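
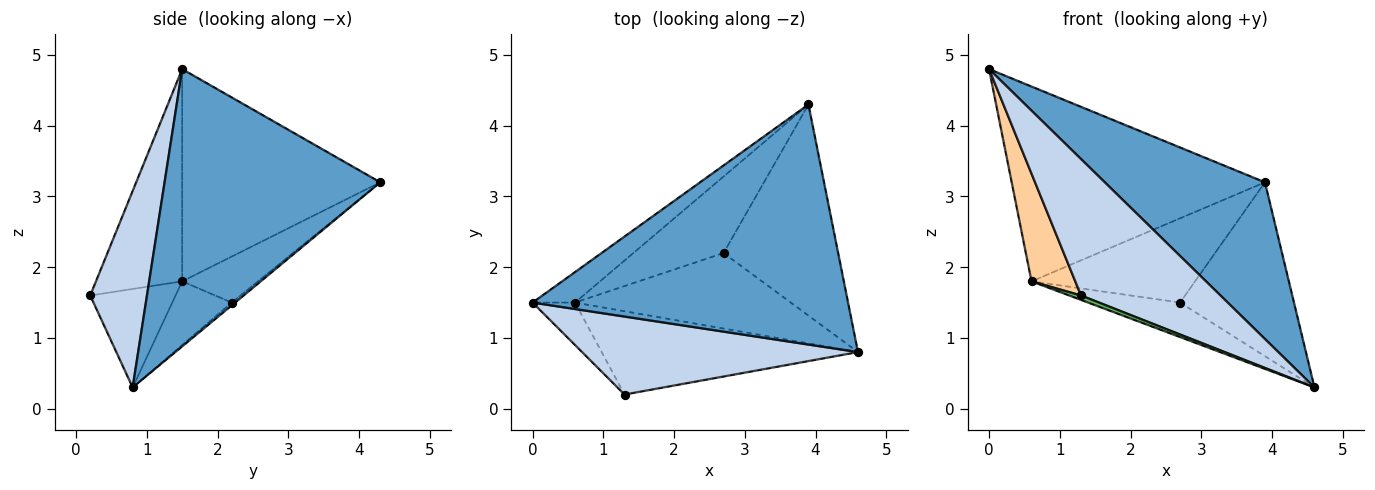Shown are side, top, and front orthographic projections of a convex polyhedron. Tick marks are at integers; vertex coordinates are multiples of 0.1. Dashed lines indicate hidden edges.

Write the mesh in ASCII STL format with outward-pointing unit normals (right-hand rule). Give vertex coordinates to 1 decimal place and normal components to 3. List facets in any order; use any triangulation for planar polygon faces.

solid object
 facet normal 0.593 -0.440 0.674
  outer loop
   vertex 3.9 4.3 3.2
   vertex 0.0 1.5 4.8
   vertex 4.6 0.8 0.3
  endloop
 endfacet
 facet normal 0.333 -0.819 0.468
  outer loop
   vertex 1.3 0.2 1.6
   vertex 4.6 0.8 0.3
   vertex 0.0 1.5 4.8
  endloop
 endfacet
 facet normal -0.611 0.782 -0.122
  outer loop
   vertex 0.6 1.5 1.8
   vertex 0.0 1.5 4.8
   vertex 3.9 4.3 3.2
  endloop
 endfacet
 facet normal -0.878 -0.446 -0.176
  outer loop
   vertex 0.6 1.5 1.8
   vertex 1.3 0.2 1.6
   vertex 0.0 1.5 4.8
  endloop
 endfacet
 facet normal -0.358 -0.049 -0.932
  outer loop
   vertex 0.6 1.5 1.8
   vertex 4.6 0.8 0.3
   vertex 1.3 0.2 1.6
  endloop
 endfacet
 facet normal -0.019 0.636 -0.772
  outer loop
   vertex 2.7 2.2 1.5
   vertex 3.9 4.3 3.2
   vertex 4.6 0.8 0.3
  endloop
 endfacet
 facet normal -0.259 0.401 -0.879
  outer loop
   vertex 2.7 2.2 1.5
   vertex 4.6 0.8 0.3
   vertex 0.6 1.5 1.8
  endloop
 endfacet
 facet normal -0.324 0.700 -0.636
  outer loop
   vertex 2.7 2.2 1.5
   vertex 0.6 1.5 1.8
   vertex 3.9 4.3 3.2
  endloop
 endfacet
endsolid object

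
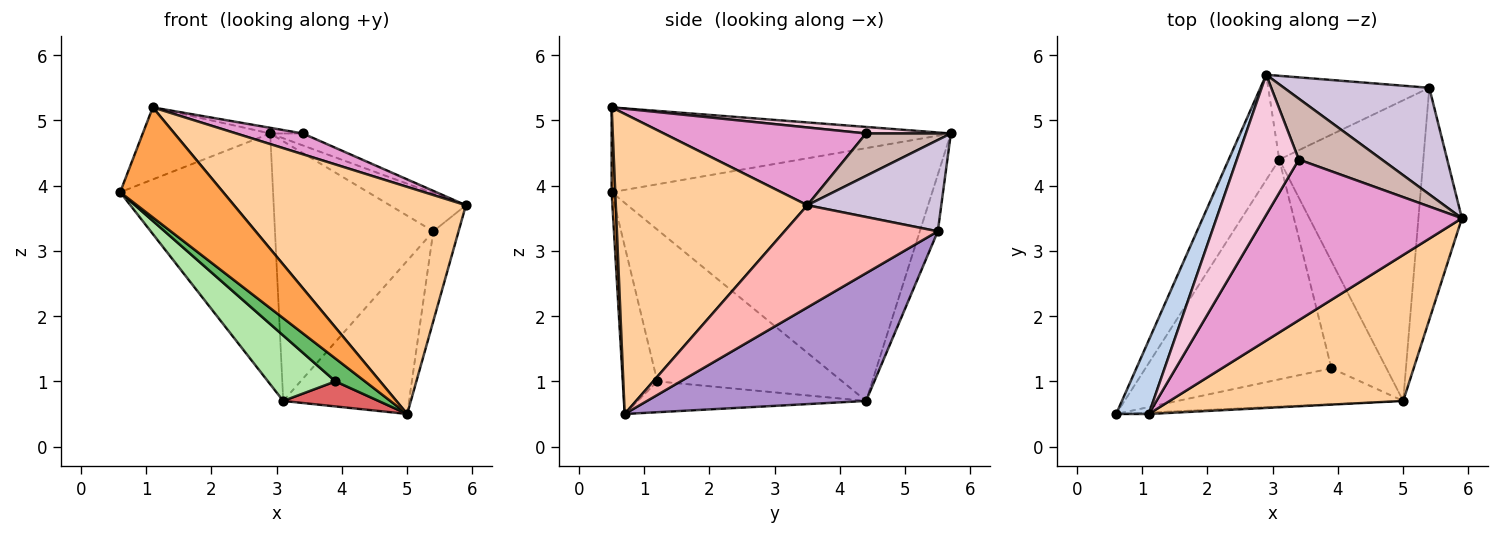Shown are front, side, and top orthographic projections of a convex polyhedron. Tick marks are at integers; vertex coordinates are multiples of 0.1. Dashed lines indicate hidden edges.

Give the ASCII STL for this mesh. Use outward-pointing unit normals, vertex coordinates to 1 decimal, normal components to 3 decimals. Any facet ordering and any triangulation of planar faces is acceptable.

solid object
 facet normal -0.888 0.424 -0.178
  outer loop
   vertex 3.1 4.4 0.7
   vertex 0.6 0.5 3.9
   vertex 2.9 5.7 4.8
  endloop
 endfacet
 facet normal -0.881 0.331 0.339
  outer loop
   vertex 1.1 0.5 5.2
   vertex 2.9 5.7 4.8
   vertex 0.6 0.5 3.9
  endloop
 endfacet
 facet normal 0.035 -0.999 -0.013
  outer loop
   vertex 1.1 0.5 5.2
   vertex 0.6 0.5 3.9
   vertex 5.0 0.7 0.5
  endloop
 endfacet
 facet normal 0.571 -0.691 0.444
  outer loop
   vertex 1.1 0.5 5.2
   vertex 5.0 0.7 0.5
   vertex 5.9 3.5 3.7
  endloop
 endfacet
 facet normal -0.532 -0.455 -0.715
  outer loop
   vertex 3.9 1.2 1.0
   vertex 5.0 0.7 0.5
   vertex 0.6 0.5 3.9
  endloop
 endfacet
 facet normal -0.616 -0.225 -0.755
  outer loop
   vertex 3.9 1.2 1.0
   vertex 0.6 0.5 3.9
   vertex 3.1 4.4 0.7
  endloop
 endfacet
 facet normal -0.479 -0.200 -0.855
  outer loop
   vertex 3.9 1.2 1.0
   vertex 3.1 4.4 0.7
   vertex 5.0 0.7 0.5
  endloop
 endfacet
 facet normal 0.910 0.150 -0.387
  outer loop
   vertex 5.4 5.5 3.3
   vertex 5.9 3.5 3.7
   vertex 5.0 0.7 0.5
  endloop
 endfacet
 facet normal 0.620 0.356 -0.699
  outer loop
   vertex 5.4 5.5 3.3
   vertex 5.0 0.7 0.5
   vertex 3.1 4.4 0.7
  endloop
 endfacet
 facet normal 0.509 0.289 0.810
  outer loop
   vertex 5.4 5.5 3.3
   vertex 2.9 5.7 4.8
   vertex 5.9 3.5 3.7
  endloop
 endfacet
 facet normal -0.107 0.946 -0.305
  outer loop
   vertex 5.4 5.5 3.3
   vertex 3.1 4.4 0.7
   vertex 2.9 5.7 4.8
  endloop
 endfacet
 facet normal 0.448 0.172 0.877
  outer loop
   vertex 3.4 4.4 4.8
   vertex 5.9 3.5 3.7
   vertex 2.9 5.7 4.8
  endloop
 endfacet
 facet normal 0.363 -0.120 0.924
  outer loop
   vertex 3.4 4.4 4.8
   vertex 1.1 0.5 5.2
   vertex 5.9 3.5 3.7
  endloop
 endfacet
 facet normal 0.105 0.040 0.994
  outer loop
   vertex 3.4 4.4 4.8
   vertex 2.9 5.7 4.8
   vertex 1.1 0.5 5.2
  endloop
 endfacet
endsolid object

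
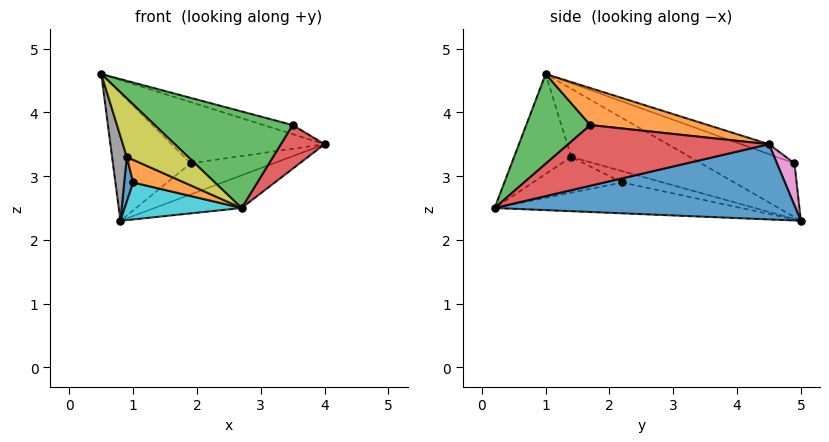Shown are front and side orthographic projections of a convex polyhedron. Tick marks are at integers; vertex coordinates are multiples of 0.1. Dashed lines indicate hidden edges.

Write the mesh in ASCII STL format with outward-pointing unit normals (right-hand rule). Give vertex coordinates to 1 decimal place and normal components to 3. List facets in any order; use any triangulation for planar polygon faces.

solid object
 facet normal 0.364 0.105 -0.926
  outer loop
   vertex 2.7 0.2 2.5
   vertex 0.8 5.0 2.3
   vertex 4.0 4.5 3.5
  endloop
 endfacet
 facet normal 0.244 0.060 0.968
  outer loop
   vertex 3.5 1.7 3.8
   vertex 4.0 4.5 3.5
   vertex 0.5 1.0 4.6
  endloop
 endfacet
 facet normal 0.331 -0.713 0.618
  outer loop
   vertex 3.5 1.7 3.8
   vertex 0.5 1.0 4.6
   vertex 2.7 0.2 2.5
  endloop
 endfacet
 facet normal 0.921 -0.200 -0.335
  outer loop
   vertex 3.5 1.7 3.8
   vertex 2.7 0.2 2.5
   vertex 4.0 4.5 3.5
  endloop
 endfacet
 facet normal -0.065 0.358 0.932
  outer loop
   vertex 1.9 4.9 3.2
   vertex 0.5 1.0 4.6
   vertex 4.0 4.5 3.5
  endloop
 endfacet
 facet normal -0.541 0.449 0.711
  outer loop
   vertex 1.9 4.9 3.2
   vertex 0.8 5.0 2.3
   vertex 0.5 1.0 4.6
  endloop
 endfacet
 facet normal 0.205 0.968 -0.143
  outer loop
   vertex 1.9 4.9 3.2
   vertex 4.0 4.5 3.5
   vertex 0.8 5.0 2.3
  endloop
 endfacet
 facet normal -0.939 -0.116 -0.325
  outer loop
   vertex 0.9 1.4 3.3
   vertex 0.5 1.0 4.6
   vertex 0.8 5.0 2.3
  endloop
 endfacet
 facet normal -0.625 -0.671 -0.399
  outer loop
   vertex 0.9 1.4 3.3
   vertex 2.7 0.2 2.5
   vertex 0.5 1.0 4.6
  endloop
 endfacet
 facet normal -0.459 -0.217 -0.862
  outer loop
   vertex 1.0 2.2 2.9
   vertex 0.8 5.0 2.3
   vertex 2.7 0.2 2.5
  endloop
 endfacet
 facet normal -0.811 -0.177 -0.558
  outer loop
   vertex 1.0 2.2 2.9
   vertex 0.9 1.4 3.3
   vertex 0.8 5.0 2.3
  endloop
 endfacet
 facet normal -0.553 -0.316 -0.771
  outer loop
   vertex 1.0 2.2 2.9
   vertex 2.7 0.2 2.5
   vertex 0.9 1.4 3.3
  endloop
 endfacet
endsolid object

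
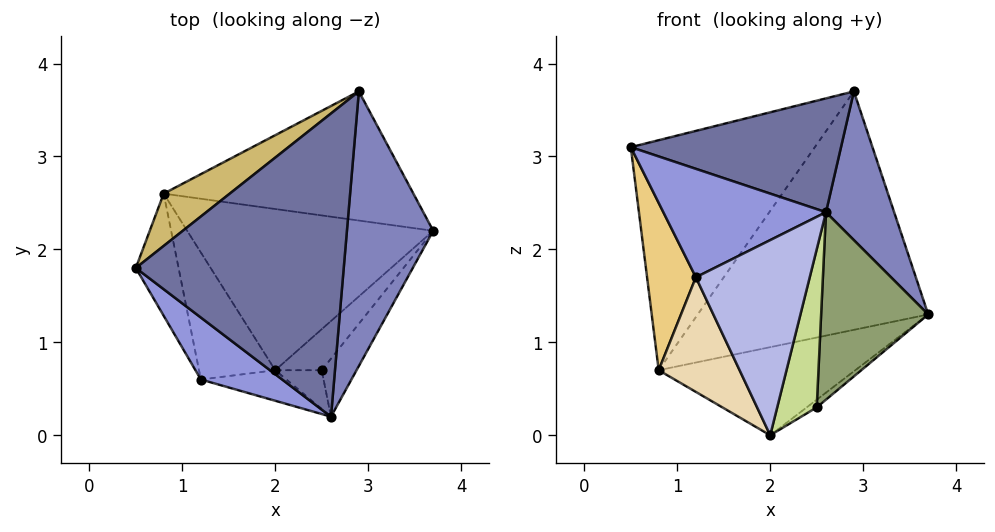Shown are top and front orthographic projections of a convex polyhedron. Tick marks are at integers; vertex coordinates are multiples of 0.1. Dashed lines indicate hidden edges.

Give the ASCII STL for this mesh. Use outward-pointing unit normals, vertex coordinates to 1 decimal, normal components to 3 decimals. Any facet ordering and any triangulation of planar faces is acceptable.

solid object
 facet normal 0.044 -0.351 0.935
  outer loop
   vertex 2.9 3.7 3.7
   vertex 0.5 1.8 3.1
   vertex 2.6 0.2 2.4
  endloop
 endfacet
 facet normal 0.868 -0.237 0.437
  outer loop
   vertex 2.9 3.7 3.7
   vertex 2.6 0.2 2.4
   vertex 3.7 2.2 1.3
  endloop
 endfacet
 facet normal -0.444 -0.778 0.444
  outer loop
   vertex 1.2 0.6 1.7
   vertex 2.6 0.2 2.4
   vertex 0.5 1.8 3.1
  endloop
 endfacet
 facet normal -0.201 -0.968 -0.151
  outer loop
   vertex 1.2 0.6 1.7
   vertex 2.0 0.7 0.0
   vertex 2.6 0.2 2.4
  endloop
 endfacet
 facet normal 0.821 -0.545 -0.169
  outer loop
   vertex 2.5 0.7 0.3
   vertex 3.7 2.2 1.3
   vertex 2.6 0.2 2.4
  endloop
 endfacet
 facet normal 0.508 0.158 -0.847
  outer loop
   vertex 2.5 0.7 0.3
   vertex 2.0 0.7 0.0
   vertex 3.7 2.2 1.3
  endloop
 endfacet
 facet normal 0.141 -0.961 -0.236
  outer loop
   vertex 2.5 0.7 0.3
   vertex 2.6 0.2 2.4
   vertex 2.0 0.7 0.0
  endloop
 endfacet
 facet normal 0.240 0.466 -0.852
  outer loop
   vertex 0.8 2.6 0.7
   vertex 3.7 2.2 1.3
   vertex 2.0 0.7 0.0
  endloop
 endfacet
 facet normal 0.215 0.859 -0.465
  outer loop
   vertex 0.8 2.6 0.7
   vertex 2.9 3.7 3.7
   vertex 3.7 2.2 1.3
  endloop
 endfacet
 facet normal -0.637 0.751 0.171
  outer loop
   vertex 0.8 2.6 0.7
   vertex 0.5 1.8 3.1
   vertex 2.9 3.7 3.7
  endloop
 endfacet
 facet normal -0.932 -0.293 -0.214
  outer loop
   vertex 0.8 2.6 0.7
   vertex 1.2 0.6 1.7
   vertex 0.5 1.8 3.1
  endloop
 endfacet
 facet normal -0.831 -0.373 -0.413
  outer loop
   vertex 0.8 2.6 0.7
   vertex 2.0 0.7 0.0
   vertex 1.2 0.6 1.7
  endloop
 endfacet
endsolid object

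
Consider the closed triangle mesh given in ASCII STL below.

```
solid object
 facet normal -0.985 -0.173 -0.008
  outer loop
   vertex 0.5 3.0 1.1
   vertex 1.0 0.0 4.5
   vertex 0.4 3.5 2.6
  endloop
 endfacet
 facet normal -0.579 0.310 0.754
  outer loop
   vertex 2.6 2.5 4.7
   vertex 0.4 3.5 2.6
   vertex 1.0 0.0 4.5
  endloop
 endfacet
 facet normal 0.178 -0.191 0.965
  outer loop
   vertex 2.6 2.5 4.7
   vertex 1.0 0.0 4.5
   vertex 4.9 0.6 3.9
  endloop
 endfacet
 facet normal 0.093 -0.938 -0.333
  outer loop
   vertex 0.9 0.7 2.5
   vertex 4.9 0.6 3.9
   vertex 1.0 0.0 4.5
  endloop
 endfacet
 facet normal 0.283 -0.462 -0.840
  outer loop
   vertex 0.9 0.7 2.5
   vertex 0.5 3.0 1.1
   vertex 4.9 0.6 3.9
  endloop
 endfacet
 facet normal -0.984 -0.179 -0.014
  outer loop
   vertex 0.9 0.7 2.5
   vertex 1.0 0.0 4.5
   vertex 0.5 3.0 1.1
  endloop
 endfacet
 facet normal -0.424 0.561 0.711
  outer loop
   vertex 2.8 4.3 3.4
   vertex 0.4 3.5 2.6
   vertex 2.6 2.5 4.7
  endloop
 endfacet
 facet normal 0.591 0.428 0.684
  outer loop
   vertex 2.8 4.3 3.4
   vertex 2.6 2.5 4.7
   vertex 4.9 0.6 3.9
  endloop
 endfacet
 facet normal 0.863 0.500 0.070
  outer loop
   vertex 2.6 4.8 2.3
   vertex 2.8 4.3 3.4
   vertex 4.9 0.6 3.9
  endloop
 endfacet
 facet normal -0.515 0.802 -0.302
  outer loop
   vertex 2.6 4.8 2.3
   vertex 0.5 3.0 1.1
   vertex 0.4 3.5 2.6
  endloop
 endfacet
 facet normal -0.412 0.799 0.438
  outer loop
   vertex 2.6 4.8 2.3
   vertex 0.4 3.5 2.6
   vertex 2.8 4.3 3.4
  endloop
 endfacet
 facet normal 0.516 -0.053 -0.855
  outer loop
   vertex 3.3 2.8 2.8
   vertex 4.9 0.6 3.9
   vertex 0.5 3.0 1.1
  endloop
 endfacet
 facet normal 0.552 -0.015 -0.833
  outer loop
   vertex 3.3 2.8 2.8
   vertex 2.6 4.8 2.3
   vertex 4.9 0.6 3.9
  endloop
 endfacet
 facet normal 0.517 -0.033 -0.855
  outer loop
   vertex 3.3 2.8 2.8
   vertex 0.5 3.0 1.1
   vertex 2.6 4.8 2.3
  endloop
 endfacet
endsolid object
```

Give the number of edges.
21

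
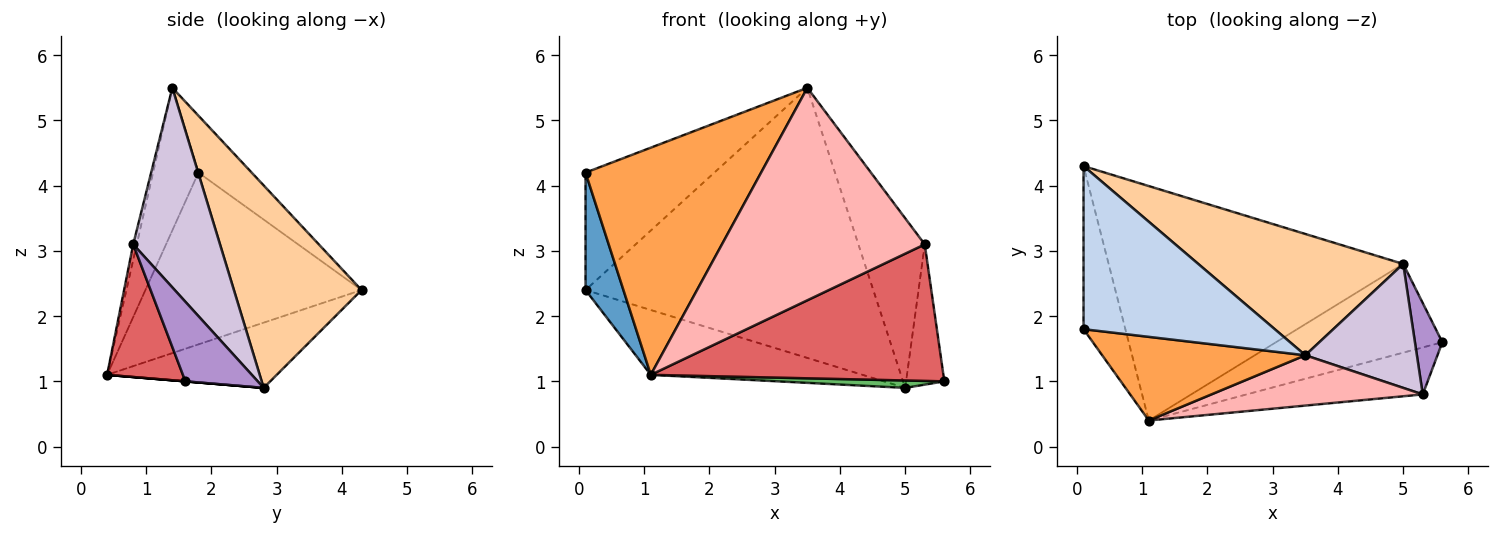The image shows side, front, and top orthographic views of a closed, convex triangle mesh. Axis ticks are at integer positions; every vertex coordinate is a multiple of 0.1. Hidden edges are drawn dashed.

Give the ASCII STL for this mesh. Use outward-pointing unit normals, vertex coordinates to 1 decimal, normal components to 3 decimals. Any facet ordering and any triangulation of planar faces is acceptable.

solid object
 facet normal -0.958 -0.168 -0.233
  outer loop
   vertex 1.1 0.4 1.1
   vertex 0.1 1.8 4.2
   vertex 0.1 4.3 2.4
  endloop
 endfacet
 facet normal -0.235 0.568 0.789
  outer loop
   vertex 3.5 1.4 5.5
   vertex 0.1 4.3 2.4
   vertex 0.1 1.8 4.2
  endloop
 endfacet
 facet normal -0.236 -0.912 0.336
  outer loop
   vertex 3.5 1.4 5.5
   vertex 0.1 1.8 4.2
   vertex 1.1 0.4 1.1
  endloop
 endfacet
 facet normal 0.375 0.846 0.380
  outer loop
   vertex 5.0 2.8 0.9
   vertex 0.1 4.3 2.4
   vertex 3.5 1.4 5.5
  endloop
 endfacet
 facet normal 0.000 -0.083 -0.997
  outer loop
   vertex 5.0 2.8 0.9
   vertex 5.6 1.6 1.0
   vertex 1.1 0.4 1.1
  endloop
 endfacet
 facet normal -0.209 0.261 -0.943
  outer loop
   vertex 5.0 2.8 0.9
   vertex 1.1 0.4 1.1
   vertex 0.1 4.3 2.4
  endloop
 endfacet
 facet normal 0.238 -0.918 -0.316
  outer loop
   vertex 5.3 0.8 3.1
   vertex 1.1 0.4 1.1
   vertex 5.6 1.6 1.0
  endloop
 endfacet
 facet normal -0.017 -0.973 0.230
  outer loop
   vertex 5.3 0.8 3.1
   vertex 3.5 1.4 5.5
   vertex 1.1 0.4 1.1
  endloop
 endfacet
 facet normal 0.846 0.447 0.291
  outer loop
   vertex 5.3 0.8 3.1
   vertex 5.6 1.6 1.0
   vertex 5.0 2.8 0.9
  endloop
 endfacet
 facet normal 0.726 0.555 0.406
  outer loop
   vertex 5.3 0.8 3.1
   vertex 5.0 2.8 0.9
   vertex 3.5 1.4 5.5
  endloop
 endfacet
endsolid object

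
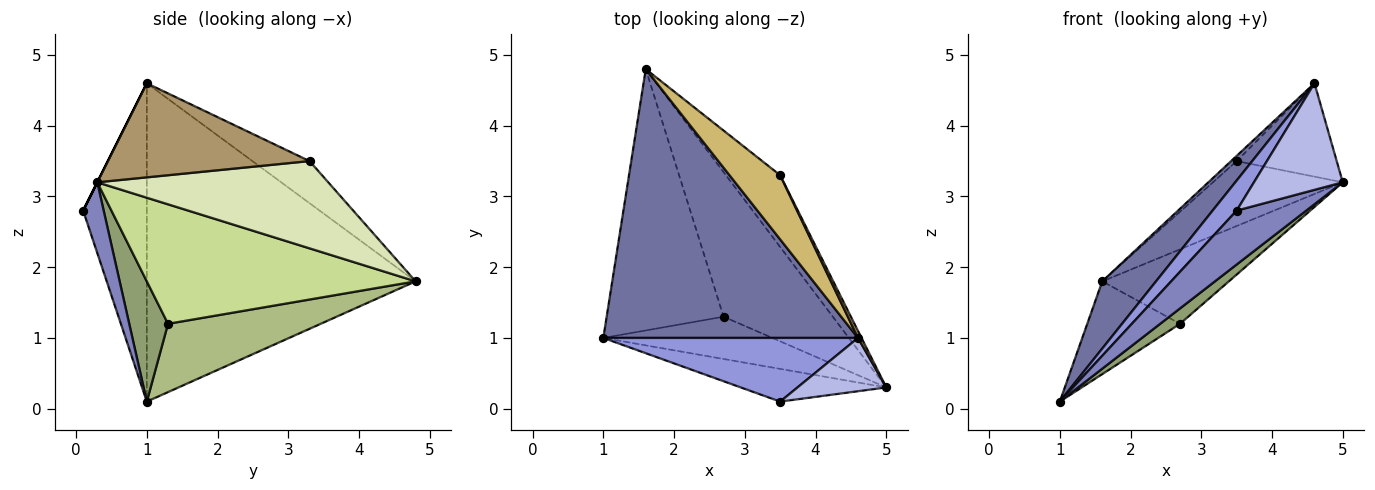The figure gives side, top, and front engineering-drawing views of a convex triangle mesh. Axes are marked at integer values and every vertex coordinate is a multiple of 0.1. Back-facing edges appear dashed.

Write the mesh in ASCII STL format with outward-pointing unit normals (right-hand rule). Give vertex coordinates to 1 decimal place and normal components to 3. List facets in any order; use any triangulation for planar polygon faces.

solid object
 facet normal -0.772 -0.154 0.617
  outer loop
   vertex 4.6 1.0 4.6
   vertex 1.6 4.8 1.8
   vertex 1.0 1.0 0.1
  endloop
 endfacet
 facet normal 0.245 -0.829 -0.503
  outer loop
   vertex 3.5 0.1 2.8
   vertex 1.0 1.0 0.1
   vertex 5.0 0.3 3.2
  endloop
 endfacet
 facet normal -0.749 -0.283 0.599
  outer loop
   vertex 3.5 0.1 2.8
   vertex 4.6 1.0 4.6
   vertex 1.0 1.0 0.1
  endloop
 endfacet
 facet normal 0.000 -0.894 0.447
  outer loop
   vertex 3.5 0.1 2.8
   vertex 5.0 0.3 3.2
   vertex 4.6 1.0 4.6
  endloop
 endfacet
 facet normal 0.556 -0.284 -0.781
  outer loop
   vertex 2.7 1.3 1.2
   vertex 5.0 0.3 3.2
   vertex 1.0 1.0 0.1
  endloop
 endfacet
 facet normal 0.482 0.293 -0.825
  outer loop
   vertex 2.7 1.3 1.2
   vertex 1.0 1.0 0.1
   vertex 1.6 4.8 1.8
  endloop
 endfacet
 facet normal 0.697 0.328 -0.637
  outer loop
   vertex 2.7 1.3 1.2
   vertex 1.6 4.8 1.8
   vertex 5.0 0.3 3.2
  endloop
 endfacet
 facet normal 0.766 0.431 -0.476
  outer loop
   vertex 3.5 3.3 3.5
   vertex 5.0 0.3 3.2
   vertex 1.6 4.8 1.8
  endloop
 endfacet
 facet normal 0.895 0.444 0.034
  outer loop
   vertex 3.5 3.3 3.5
   vertex 4.6 1.0 4.6
   vertex 5.0 0.3 3.2
  endloop
 endfacet
 facet normal -0.638 0.062 0.768
  outer loop
   vertex 3.5 3.3 3.5
   vertex 1.6 4.8 1.8
   vertex 4.6 1.0 4.6
  endloop
 endfacet
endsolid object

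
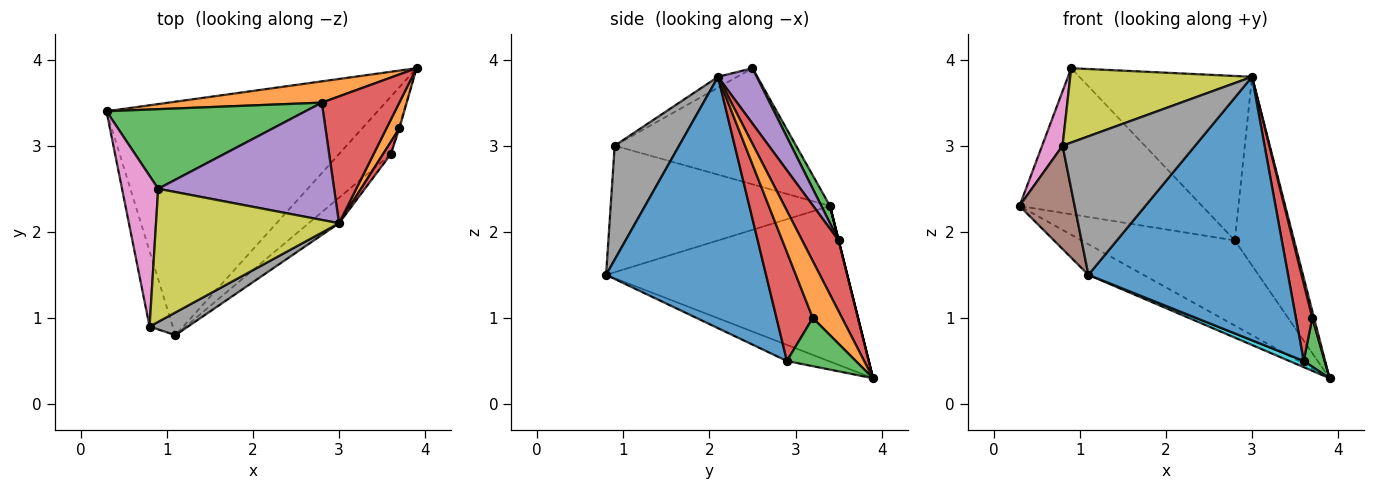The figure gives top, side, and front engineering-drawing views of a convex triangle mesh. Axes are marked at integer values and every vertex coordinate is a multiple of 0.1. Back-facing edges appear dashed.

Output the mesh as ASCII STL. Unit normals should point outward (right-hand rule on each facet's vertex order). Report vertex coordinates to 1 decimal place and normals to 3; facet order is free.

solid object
 facet normal -0.494 0.113 -0.862
  outer loop
   vertex 1.1 0.8 1.5
   vertex 0.3 3.4 2.3
   vertex 3.9 3.9 0.3
  endloop
 endfacet
 facet normal 0.000 0.970 0.243
  outer loop
   vertex 2.8 3.5 1.9
   vertex 3.9 3.9 0.3
   vertex 0.3 3.4 2.3
  endloop
 endfacet
 facet normal 0.041 0.877 0.478
  outer loop
   vertex 2.8 3.5 1.9
   vertex 0.3 3.4 2.3
   vertex 0.9 2.5 3.9
  endloop
 endfacet
 facet normal 0.454 0.739 0.497
  outer loop
   vertex 2.8 3.5 1.9
   vertex 3.0 2.1 3.8
   vertex 3.9 3.9 0.3
  endloop
 endfacet
 facet normal 0.180 0.801 0.571
  outer loop
   vertex 2.8 3.5 1.9
   vertex 0.9 2.5 3.9
   vertex 3.0 2.1 3.8
  endloop
 endfacet
 facet normal -0.955 -0.240 -0.175
  outer loop
   vertex 0.8 0.9 3.0
   vertex 0.3 3.4 2.3
   vertex 1.1 0.8 1.5
  endloop
 endfacet
 facet normal -0.949 -0.107 0.296
  outer loop
   vertex 0.8 0.9 3.0
   vertex 0.9 2.5 3.9
   vertex 0.3 3.4 2.3
  endloop
 endfacet
 facet normal 0.432 -0.890 0.146
  outer loop
   vertex 0.8 0.9 3.0
   vertex 1.1 0.8 1.5
   vertex 3.0 2.1 3.8
  endloop
 endfacet
 facet normal -0.051 -0.487 0.872
  outer loop
   vertex 0.8 0.9 3.0
   vertex 3.0 2.1 3.8
   vertex 0.9 2.5 3.9
  endloop
 endfacet
 facet normal -0.295 -0.102 -0.950
  outer loop
   vertex 3.6 2.9 0.5
   vertex 1.1 0.8 1.5
   vertex 3.9 3.9 0.3
  endloop
 endfacet
 facet normal 0.624 -0.778 -0.075
  outer loop
   vertex 3.6 2.9 0.5
   vertex 3.0 2.1 3.8
   vertex 1.1 0.8 1.5
  endloop
 endfacet
 facet normal 0.974 -0.057 0.221
  outer loop
   vertex 3.7 3.2 1.0
   vertex 3.9 3.9 0.3
   vertex 3.0 2.1 3.8
  endloop
 endfacet
 facet normal 0.957 -0.290 -0.017
  outer loop
   vertex 3.7 3.2 1.0
   vertex 3.6 2.9 0.5
   vertex 3.9 3.9 0.3
  endloop
 endfacet
 facet normal 0.909 -0.412 0.065
  outer loop
   vertex 3.7 3.2 1.0
   vertex 3.0 2.1 3.8
   vertex 3.6 2.9 0.5
  endloop
 endfacet
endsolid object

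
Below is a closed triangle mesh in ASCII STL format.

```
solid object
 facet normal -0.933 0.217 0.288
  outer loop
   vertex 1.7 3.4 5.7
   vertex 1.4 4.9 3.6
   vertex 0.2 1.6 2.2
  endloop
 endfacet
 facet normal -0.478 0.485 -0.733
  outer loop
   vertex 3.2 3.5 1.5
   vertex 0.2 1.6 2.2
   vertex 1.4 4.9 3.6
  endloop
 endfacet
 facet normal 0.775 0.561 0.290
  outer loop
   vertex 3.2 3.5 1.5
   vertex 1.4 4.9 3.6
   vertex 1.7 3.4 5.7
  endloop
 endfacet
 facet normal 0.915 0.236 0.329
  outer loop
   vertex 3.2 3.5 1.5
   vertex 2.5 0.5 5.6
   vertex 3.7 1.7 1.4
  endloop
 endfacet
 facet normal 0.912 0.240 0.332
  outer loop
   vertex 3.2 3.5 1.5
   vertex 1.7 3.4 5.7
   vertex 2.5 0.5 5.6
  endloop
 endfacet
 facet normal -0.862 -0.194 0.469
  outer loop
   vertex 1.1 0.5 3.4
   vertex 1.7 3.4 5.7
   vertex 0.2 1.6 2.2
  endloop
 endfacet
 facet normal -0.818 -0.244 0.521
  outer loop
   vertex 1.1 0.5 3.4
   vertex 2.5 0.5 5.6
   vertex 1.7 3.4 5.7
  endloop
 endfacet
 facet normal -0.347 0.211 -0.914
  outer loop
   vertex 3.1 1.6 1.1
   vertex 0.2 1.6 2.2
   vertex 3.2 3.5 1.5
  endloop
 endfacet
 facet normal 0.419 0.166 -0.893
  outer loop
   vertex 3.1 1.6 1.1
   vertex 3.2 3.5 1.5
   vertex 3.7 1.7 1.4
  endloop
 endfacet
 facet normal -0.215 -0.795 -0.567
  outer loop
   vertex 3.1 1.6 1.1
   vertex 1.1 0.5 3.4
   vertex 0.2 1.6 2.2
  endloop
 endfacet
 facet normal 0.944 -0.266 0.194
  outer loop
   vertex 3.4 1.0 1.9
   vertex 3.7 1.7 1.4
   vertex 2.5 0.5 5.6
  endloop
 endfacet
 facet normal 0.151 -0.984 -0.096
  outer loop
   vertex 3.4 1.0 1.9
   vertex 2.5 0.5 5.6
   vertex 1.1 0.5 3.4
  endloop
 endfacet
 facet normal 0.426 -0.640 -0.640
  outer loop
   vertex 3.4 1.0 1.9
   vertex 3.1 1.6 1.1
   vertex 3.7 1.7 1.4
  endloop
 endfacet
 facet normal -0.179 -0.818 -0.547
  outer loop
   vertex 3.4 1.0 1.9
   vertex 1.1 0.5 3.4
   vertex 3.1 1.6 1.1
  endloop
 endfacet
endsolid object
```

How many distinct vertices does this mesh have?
9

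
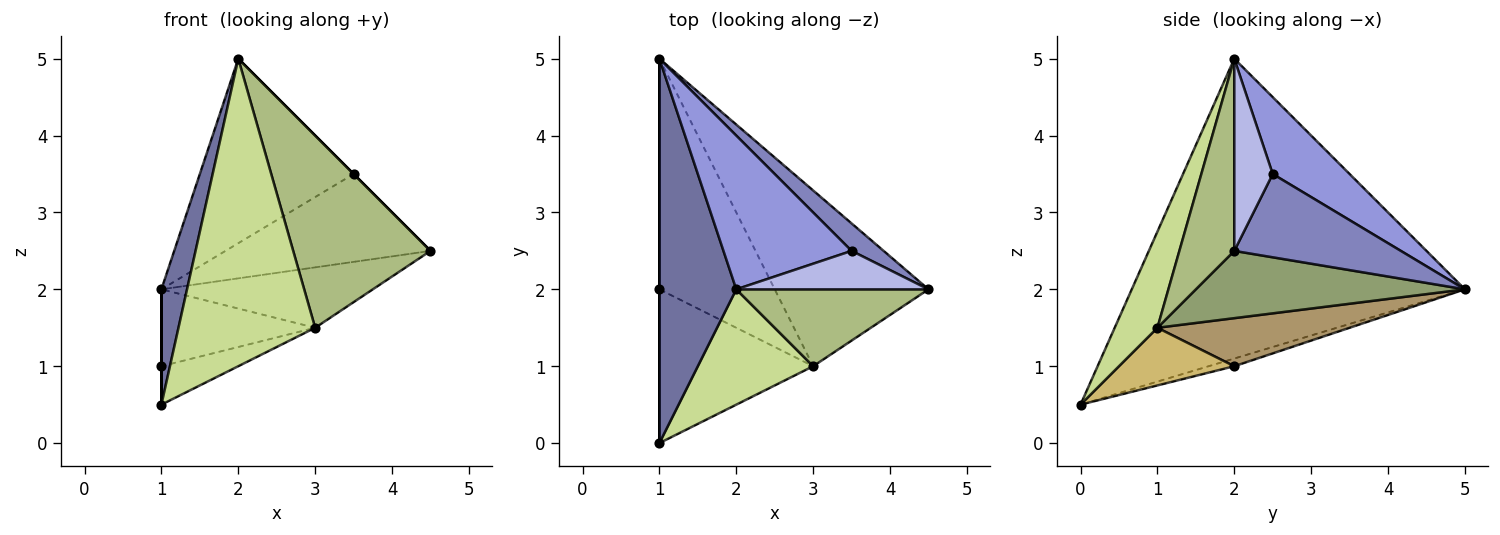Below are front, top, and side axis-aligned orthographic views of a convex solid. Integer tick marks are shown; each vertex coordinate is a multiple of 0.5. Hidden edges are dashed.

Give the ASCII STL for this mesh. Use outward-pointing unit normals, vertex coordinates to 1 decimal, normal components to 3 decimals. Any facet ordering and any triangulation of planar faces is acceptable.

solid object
 facet normal -0.966 -0.074 0.248
  outer loop
   vertex 2.0 2.0 5.0
   vertex 1.0 5.0 2.0
   vertex 1.0 0.0 0.5
  endloop
 endfacet
 facet normal 0.613 0.754 0.236
  outer loop
   vertex 3.5 2.5 3.5
   vertex 4.5 2.0 2.5
   vertex 1.0 5.0 2.0
  endloop
 endfacet
 facet normal 0.359 0.717 0.598
  outer loop
   vertex 3.5 2.5 3.5
   vertex 1.0 5.0 2.0
   vertex 2.0 2.0 5.0
  endloop
 endfacet
 facet normal 0.707 0.000 0.707
  outer loop
   vertex 3.5 2.5 3.5
   vertex 2.0 2.0 5.0
   vertex 4.5 2.0 2.5
  endloop
 endfacet
 facet normal 0.382 0.300 -0.874
  outer loop
   vertex 3.0 1.0 1.5
   vertex 1.0 5.0 2.0
   vertex 4.5 2.0 2.5
  endloop
 endfacet
 facet normal 0.348 -0.870 0.348
  outer loop
   vertex 3.0 1.0 1.5
   vertex 4.5 2.0 2.5
   vertex 2.0 2.0 5.0
  endloop
 endfacet
 facet normal 0.281 -0.899 0.337
  outer loop
   vertex 3.0 1.0 1.5
   vertex 2.0 2.0 5.0
   vertex 1.0 0.0 0.5
  endloop
 endfacet
 facet normal -1.000 0.000 0.000
  outer loop
   vertex 1.0 2.0 1.0
   vertex 1.0 0.0 0.5
   vertex 1.0 5.0 2.0
  endloop
 endfacet
 facet normal 0.368 0.294 -0.882
  outer loop
   vertex 1.0 2.0 1.0
   vertex 1.0 5.0 2.0
   vertex 3.0 1.0 1.5
  endloop
 endfacet
 facet normal 0.342 0.228 -0.912
  outer loop
   vertex 1.0 2.0 1.0
   vertex 3.0 1.0 1.5
   vertex 1.0 0.0 0.5
  endloop
 endfacet
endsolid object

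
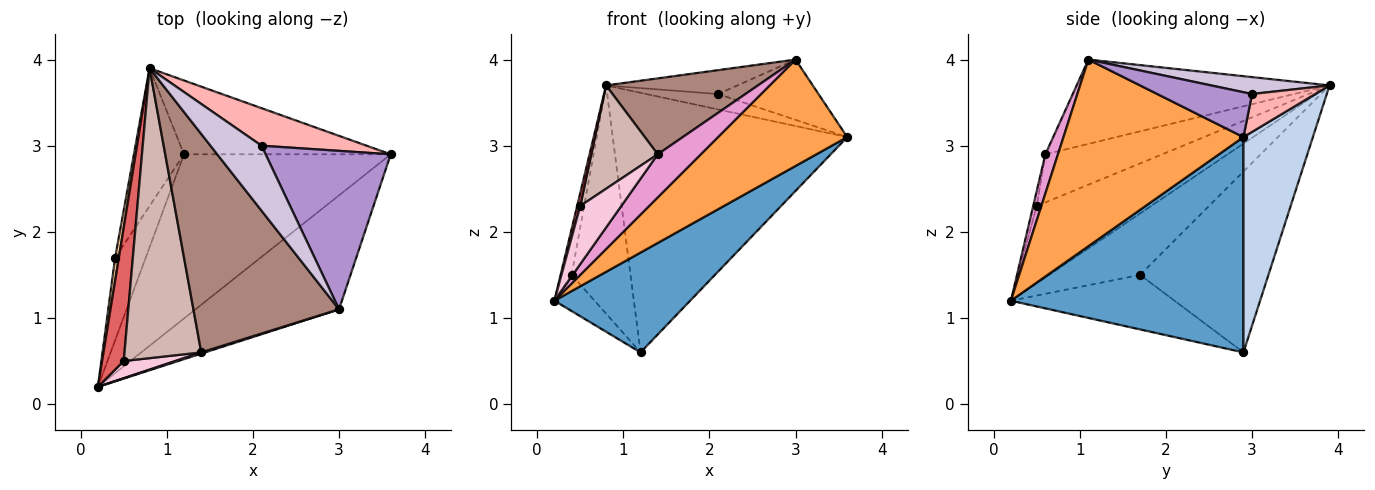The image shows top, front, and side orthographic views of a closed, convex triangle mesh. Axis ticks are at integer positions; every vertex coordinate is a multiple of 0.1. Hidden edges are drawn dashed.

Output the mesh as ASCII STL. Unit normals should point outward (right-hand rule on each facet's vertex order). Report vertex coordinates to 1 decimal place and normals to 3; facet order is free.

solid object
 facet normal 0.665 -0.388 -0.638
  outer loop
   vertex 1.2 2.9 0.6
   vertex 3.6 2.9 3.1
   vertex 0.2 0.2 1.2
  endloop
 endfacet
 facet normal 0.274 0.925 -0.263
  outer loop
   vertex 1.2 2.9 0.6
   vertex 0.8 3.9 3.7
   vertex 3.6 2.9 3.1
  endloop
 endfacet
 facet normal 0.689 -0.495 -0.530
  outer loop
   vertex 3.0 1.1 4.0
   vertex 0.2 0.2 1.2
   vertex 3.6 2.9 3.1
  endloop
 endfacet
 facet normal -0.991 0.120 0.060
  outer loop
   vertex 0.4 1.7 1.5
   vertex 0.2 0.2 1.2
   vertex 0.8 3.9 3.7
  endloop
 endfacet
 facet normal -0.853 0.209 -0.479
  outer loop
   vertex 0.4 1.7 1.5
   vertex 1.2 2.9 0.6
   vertex 0.2 0.2 1.2
  endloop
 endfacet
 facet normal -0.881 0.404 -0.244
  outer loop
   vertex 0.4 1.7 1.5
   vertex 0.8 3.9 3.7
   vertex 1.2 2.9 0.6
  endloop
 endfacet
 facet normal -0.963 -0.026 0.270
  outer loop
   vertex 0.5 0.5 2.3
   vertex 0.8 3.9 3.7
   vertex 0.2 0.2 1.2
  endloop
 endfacet
 facet normal 0.317 0.360 0.878
  outer loop
   vertex 2.1 3.0 3.6
   vertex 3.6 2.9 3.1
   vertex 0.8 3.9 3.7
  endloop
 endfacet
 facet normal 0.318 0.337 0.886
  outer loop
   vertex 2.1 3.0 3.6
   vertex 3.0 1.1 4.0
   vertex 3.6 2.9 3.1
  endloop
 endfacet
 facet normal 0.297 0.329 0.896
  outer loop
   vertex 2.1 3.0 3.6
   vertex 0.8 3.9 3.7
   vertex 3.0 1.1 4.0
  endloop
 endfacet
 facet normal -0.480 -0.288 0.829
  outer loop
   vertex 1.4 0.6 2.9
   vertex 3.0 1.1 4.0
   vertex 0.8 3.9 3.7
  endloop
 endfacet
 facet normal -0.509 -0.289 0.811
  outer loop
   vertex 1.4 0.6 2.9
   vertex 0.8 3.9 3.7
   vertex 0.5 0.5 2.3
  endloop
 endfacet
 facet normal 0.281 -0.959 0.027
  outer loop
   vertex 1.4 0.6 2.9
   vertex 0.2 0.2 1.2
   vertex 3.0 1.1 4.0
  endloop
 endfacet
 facet normal -0.083 -0.956 0.283
  outer loop
   vertex 1.4 0.6 2.9
   vertex 0.5 0.5 2.3
   vertex 0.2 0.2 1.2
  endloop
 endfacet
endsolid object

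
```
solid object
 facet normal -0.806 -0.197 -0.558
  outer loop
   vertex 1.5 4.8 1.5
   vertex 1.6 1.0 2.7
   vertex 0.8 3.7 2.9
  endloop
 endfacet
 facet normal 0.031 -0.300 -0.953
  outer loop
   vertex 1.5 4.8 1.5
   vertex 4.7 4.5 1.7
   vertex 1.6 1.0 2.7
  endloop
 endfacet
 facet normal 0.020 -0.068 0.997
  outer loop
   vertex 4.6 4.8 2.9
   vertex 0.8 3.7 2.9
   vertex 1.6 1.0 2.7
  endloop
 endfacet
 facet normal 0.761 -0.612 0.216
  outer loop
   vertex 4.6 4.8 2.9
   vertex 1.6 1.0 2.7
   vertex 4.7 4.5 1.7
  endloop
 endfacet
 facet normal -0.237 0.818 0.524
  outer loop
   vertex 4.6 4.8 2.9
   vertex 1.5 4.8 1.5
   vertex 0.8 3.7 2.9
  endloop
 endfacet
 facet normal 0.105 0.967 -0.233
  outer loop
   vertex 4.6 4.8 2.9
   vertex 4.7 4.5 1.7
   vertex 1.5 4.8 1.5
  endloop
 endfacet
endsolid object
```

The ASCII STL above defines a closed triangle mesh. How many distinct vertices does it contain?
5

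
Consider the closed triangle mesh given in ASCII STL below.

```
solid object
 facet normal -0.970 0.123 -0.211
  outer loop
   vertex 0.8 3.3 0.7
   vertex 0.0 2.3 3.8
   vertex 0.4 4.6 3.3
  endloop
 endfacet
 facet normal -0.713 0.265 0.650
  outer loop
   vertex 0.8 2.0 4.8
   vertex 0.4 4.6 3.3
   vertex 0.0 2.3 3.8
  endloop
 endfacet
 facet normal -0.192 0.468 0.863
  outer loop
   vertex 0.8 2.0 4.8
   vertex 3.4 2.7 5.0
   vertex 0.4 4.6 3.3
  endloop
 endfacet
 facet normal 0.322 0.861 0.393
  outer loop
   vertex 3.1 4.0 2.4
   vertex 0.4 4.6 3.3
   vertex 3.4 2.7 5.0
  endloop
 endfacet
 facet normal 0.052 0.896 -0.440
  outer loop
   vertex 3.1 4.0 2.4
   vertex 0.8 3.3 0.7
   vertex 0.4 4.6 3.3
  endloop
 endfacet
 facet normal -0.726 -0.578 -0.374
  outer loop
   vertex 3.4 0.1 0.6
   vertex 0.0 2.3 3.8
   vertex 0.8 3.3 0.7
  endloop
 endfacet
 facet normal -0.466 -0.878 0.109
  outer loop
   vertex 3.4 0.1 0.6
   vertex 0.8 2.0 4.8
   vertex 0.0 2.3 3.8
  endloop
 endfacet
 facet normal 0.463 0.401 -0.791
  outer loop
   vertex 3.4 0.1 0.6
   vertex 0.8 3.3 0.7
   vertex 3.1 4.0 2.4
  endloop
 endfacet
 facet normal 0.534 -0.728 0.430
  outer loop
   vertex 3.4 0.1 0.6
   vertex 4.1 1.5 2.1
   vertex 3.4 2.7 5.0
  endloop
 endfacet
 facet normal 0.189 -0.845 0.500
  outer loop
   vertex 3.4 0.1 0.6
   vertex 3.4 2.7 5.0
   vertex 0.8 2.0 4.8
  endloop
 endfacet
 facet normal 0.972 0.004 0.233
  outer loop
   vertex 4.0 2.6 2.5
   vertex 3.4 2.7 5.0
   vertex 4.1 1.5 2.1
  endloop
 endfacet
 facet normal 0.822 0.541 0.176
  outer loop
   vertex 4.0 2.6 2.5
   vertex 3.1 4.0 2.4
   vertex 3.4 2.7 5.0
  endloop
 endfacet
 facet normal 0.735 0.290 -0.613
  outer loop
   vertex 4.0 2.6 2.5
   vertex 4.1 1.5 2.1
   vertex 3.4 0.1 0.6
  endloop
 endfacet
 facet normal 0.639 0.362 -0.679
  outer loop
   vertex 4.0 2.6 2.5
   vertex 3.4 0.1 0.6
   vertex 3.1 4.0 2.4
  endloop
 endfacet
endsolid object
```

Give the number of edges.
21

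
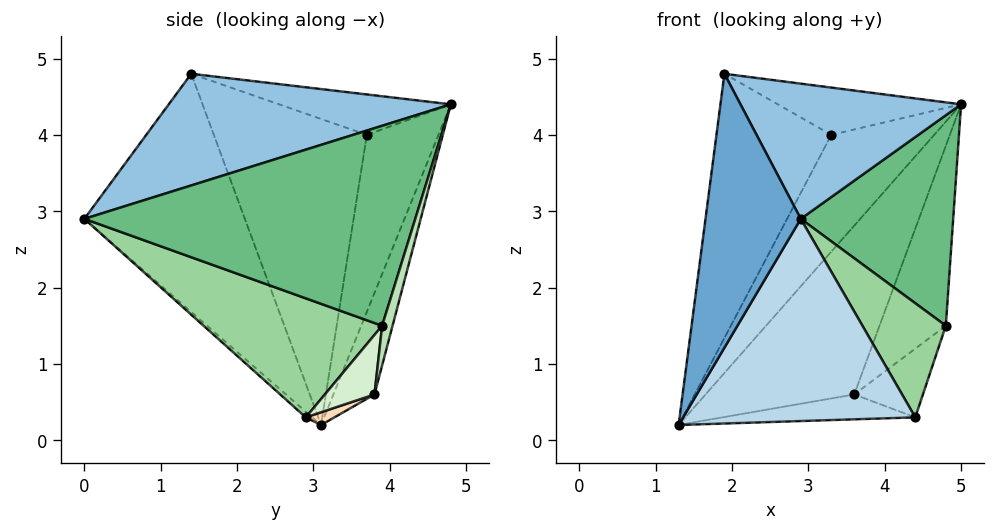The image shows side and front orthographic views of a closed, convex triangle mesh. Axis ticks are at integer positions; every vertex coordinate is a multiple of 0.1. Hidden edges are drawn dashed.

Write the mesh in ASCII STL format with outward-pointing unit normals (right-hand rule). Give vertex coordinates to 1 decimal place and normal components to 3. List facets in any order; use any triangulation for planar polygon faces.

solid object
 facet normal -0.857 -0.509 -0.076
  outer loop
   vertex 1.9 1.4 4.8
   vertex 1.3 3.1 0.2
   vertex 2.9 0.0 2.9
  endloop
 endfacet
 facet normal 0.595 -0.465 0.656
  outer loop
   vertex 1.9 1.4 4.8
   vertex 2.9 0.0 2.9
   vertex 5.0 4.8 4.4
  endloop
 endfacet
 facet normal -0.019 -0.662 -0.749
  outer loop
   vertex 4.4 2.9 0.3
   vertex 2.9 0.0 2.9
   vertex 1.3 3.1 0.2
  endloop
 endfacet
 facet normal -0.563 0.809 0.169
  outer loop
   vertex 3.3 3.7 4.0
   vertex 5.0 4.8 4.4
   vertex 1.3 3.1 0.2
  endloop
 endfacet
 facet normal -0.760 0.571 0.310
  outer loop
   vertex 3.3 3.7 4.0
   vertex 1.3 3.1 0.2
   vertex 1.9 1.4 4.8
  endloop
 endfacet
 facet normal -0.508 0.542 0.669
  outer loop
   vertex 3.3 3.7 4.0
   vertex 1.9 1.4 4.8
   vertex 5.0 4.8 4.4
  endloop
 endfacet
 facet normal -0.263 0.952 -0.154
  outer loop
   vertex 3.6 3.8 0.6
   vertex 1.3 3.1 0.2
   vertex 5.0 4.8 4.4
  endloop
 endfacet
 facet normal 0.053 0.358 -0.932
  outer loop
   vertex 3.6 3.8 0.6
   vertex 4.4 2.9 0.3
   vertex 1.3 3.1 0.2
  endloop
 endfacet
 facet normal 0.906 -0.417 0.067
  outer loop
   vertex 4.8 3.9 1.5
   vertex 5.0 4.8 4.4
   vertex 2.9 0.0 2.9
  endloop
 endfacet
 facet normal 0.905 -0.423 0.051
  outer loop
   vertex 4.8 3.9 1.5
   vertex 2.9 0.0 2.9
   vertex 4.4 2.9 0.3
  endloop
 endfacet
 facet normal 0.148 0.942 -0.302
  outer loop
   vertex 4.8 3.9 1.5
   vertex 3.6 3.8 0.6
   vertex 5.0 4.8 4.4
  endloop
 endfacet
 facet normal 0.442 0.611 -0.657
  outer loop
   vertex 4.8 3.9 1.5
   vertex 4.4 2.9 0.3
   vertex 3.6 3.8 0.6
  endloop
 endfacet
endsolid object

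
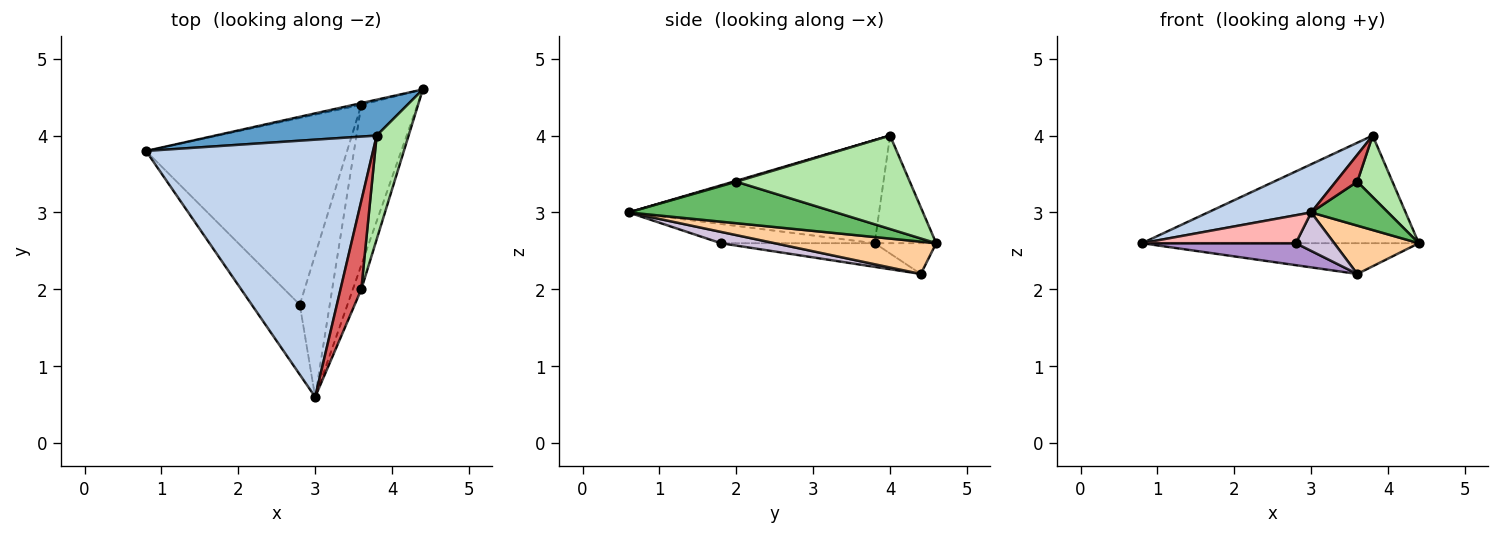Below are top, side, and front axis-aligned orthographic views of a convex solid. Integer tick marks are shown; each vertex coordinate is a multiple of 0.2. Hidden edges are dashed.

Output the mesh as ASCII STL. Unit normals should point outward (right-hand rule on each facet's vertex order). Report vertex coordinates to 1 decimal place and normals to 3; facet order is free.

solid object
 facet normal -0.206 0.928 0.309
  outer loop
   vertex 3.8 4.0 4.0
   vertex 4.4 4.6 2.6
   vertex 0.8 3.8 2.6
  endloop
 endfacet
 facet normal -0.408 -0.168 0.898
  outer loop
   vertex 3.8 4.0 4.0
   vertex 0.8 3.8 2.6
   vertex 3.0 0.6 3.0
  endloop
 endfacet
 facet normal -0.217 0.975 -0.054
  outer loop
   vertex 3.6 4.4 2.2
   vertex 0.8 3.8 2.6
   vertex 4.4 4.6 2.6
  endloop
 endfacet
 facet normal 0.483 -0.253 -0.839
  outer loop
   vertex 3.6 4.4 2.2
   vertex 4.4 4.6 2.6
   vertex 3.0 0.6 3.0
  endloop
 endfacet
 facet normal 0.921 -0.341 -0.188
  outer loop
   vertex 3.6 2.0 3.4
   vertex 3.0 0.6 3.0
   vertex 4.4 4.6 2.6
  endloop
 endfacet
 facet normal 0.929 -0.188 0.318
  outer loop
   vertex 3.6 2.0 3.4
   vertex 4.4 4.6 2.6
   vertex 3.8 4.0 4.0
  endloop
 endfacet
 facet normal 0.042 -0.291 0.956
  outer loop
   vertex 3.6 2.0 3.4
   vertex 3.8 4.0 4.0
   vertex 3.0 0.6 3.0
  endloop
 endfacet
 facet normal -0.348 -0.348 -0.870
  outer loop
   vertex 2.8 1.8 2.6
   vertex 3.0 0.6 3.0
   vertex 0.8 3.8 2.6
  endloop
 endfacet
 facet normal -0.116 -0.116 -0.986
  outer loop
   vertex 2.8 1.8 2.6
   vertex 0.8 3.8 2.6
   vertex 3.6 4.4 2.2
  endloop
 endfacet
 facet normal 0.343 -0.245 -0.907
  outer loop
   vertex 2.8 1.8 2.6
   vertex 3.6 4.4 2.2
   vertex 3.0 0.6 3.0
  endloop
 endfacet
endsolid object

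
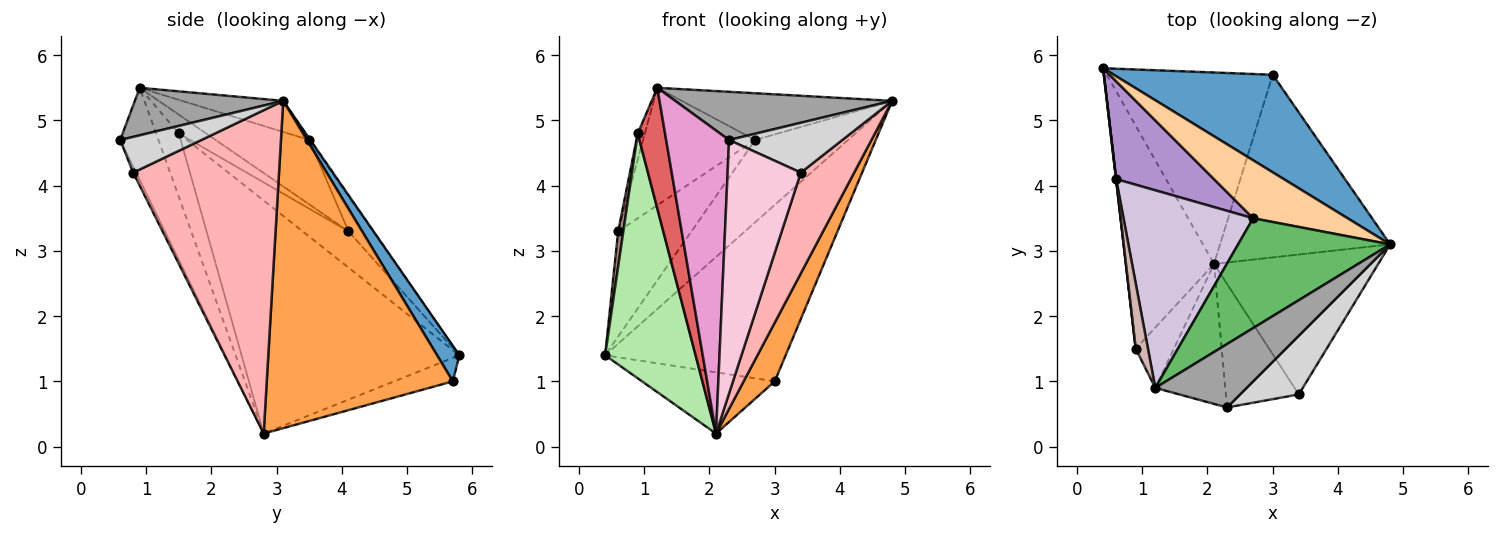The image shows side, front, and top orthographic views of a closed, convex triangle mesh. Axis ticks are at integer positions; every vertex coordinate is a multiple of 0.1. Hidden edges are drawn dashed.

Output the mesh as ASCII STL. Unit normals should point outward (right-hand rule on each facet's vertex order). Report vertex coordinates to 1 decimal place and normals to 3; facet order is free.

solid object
 facet normal 0.107 0.870 0.481
  outer loop
   vertex 3.0 5.7 1.0
   vertex 0.4 5.8 1.4
   vertex 4.8 3.1 5.3
  endloop
 endfacet
 facet normal -0.134 0.302 -0.944
  outer loop
   vertex 3.0 5.7 1.0
   vertex 2.1 2.8 0.2
   vertex 0.4 5.8 1.4
  endloop
 endfacet
 facet normal 0.878 -0.147 -0.456
  outer loop
   vertex 3.0 5.7 1.0
   vertex 4.8 3.1 5.3
   vertex 2.1 2.8 0.2
  endloop
 endfacet
 facet normal -0.009 0.817 0.576
  outer loop
   vertex 2.7 3.5 4.7
   vertex 4.8 3.1 5.3
   vertex 0.4 5.8 1.4
  endloop
 endfacet
 facet normal -0.185 0.385 0.904
  outer loop
   vertex 2.7 3.5 4.7
   vertex 1.2 0.9 5.5
   vertex 4.8 3.1 5.3
  endloop
 endfacet
 facet normal -0.872 -0.362 -0.330
  outer loop
   vertex 0.9 1.5 4.8
   vertex 0.4 5.8 1.4
   vertex 2.1 2.8 0.2
  endloop
 endfacet
 facet normal -0.598 -0.717 -0.359
  outer loop
   vertex 0.9 1.5 4.8
   vertex 2.1 2.8 0.2
   vertex 1.2 0.9 5.5
  endloop
 endfacet
 facet normal 0.848 -0.310 -0.431
  outer loop
   vertex 3.4 0.8 4.2
   vertex 2.1 2.8 0.2
   vertex 4.8 3.1 5.3
  endloop
 endfacet
 facet normal -0.238 0.711 0.661
  outer loop
   vertex 0.6 4.1 3.3
   vertex 2.7 3.5 4.7
   vertex 0.4 5.8 1.4
  endloop
 endfacet
 facet normal -0.393 0.470 0.791
  outer loop
   vertex 0.6 4.1 3.3
   vertex 1.2 0.9 5.5
   vertex 2.7 3.5 4.7
  endloop
 endfacet
 facet normal -0.994 -0.112 0.004
  outer loop
   vertex 0.6 4.1 3.3
   vertex 0.4 5.8 1.4
   vertex 0.9 1.5 4.8
  endloop
 endfacet
 facet normal -0.818 0.213 0.534
  outer loop
   vertex 0.6 4.1 3.3
   vertex 0.9 1.5 4.8
   vertex 1.2 0.9 5.5
  endloop
 endfacet
 facet normal -0.484 -0.795 -0.367
  outer loop
   vertex 2.3 0.6 4.7
   vertex 1.2 0.9 5.5
   vertex 2.1 2.8 0.2
  endloop
 endfacet
 facet normal -0.036 -0.898 -0.438
  outer loop
   vertex 2.3 0.6 4.7
   vertex 2.1 2.8 0.2
   vertex 3.4 0.8 4.2
  endloop
 endfacet
 facet normal 0.383 -0.559 0.736
  outer loop
   vertex 2.3 0.6 4.7
   vertex 4.8 3.1 5.3
   vertex 1.2 0.9 5.5
  endloop
 endfacet
 facet normal 0.421 -0.587 0.691
  outer loop
   vertex 2.3 0.6 4.7
   vertex 3.4 0.8 4.2
   vertex 4.8 3.1 5.3
  endloop
 endfacet
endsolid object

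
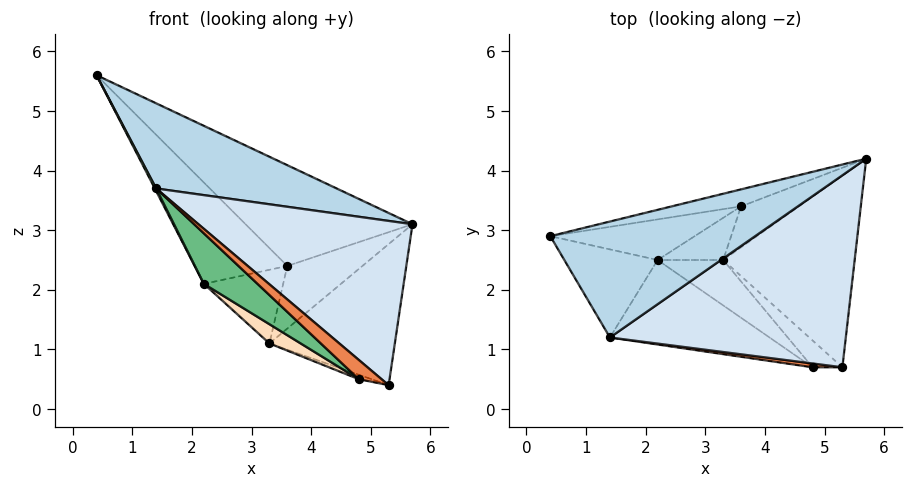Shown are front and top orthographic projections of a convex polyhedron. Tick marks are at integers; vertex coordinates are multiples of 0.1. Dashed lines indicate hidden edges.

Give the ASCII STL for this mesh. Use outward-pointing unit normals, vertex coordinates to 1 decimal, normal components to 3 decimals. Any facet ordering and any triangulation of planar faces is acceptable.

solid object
 facet normal 0.244 0.575 -0.781
  outer loop
   vertex 3.3 2.5 1.1
   vertex 5.7 4.2 3.1
   vertex 5.3 0.7 0.4
  endloop
 endfacet
 facet normal -0.194 0.161 -0.968
  outer loop
   vertex 3.3 2.5 1.1
   vertex 5.3 0.7 0.4
   vertex 4.8 0.7 0.5
  endloop
 endfacet
 facet normal 0.465 -0.524 0.714
  outer loop
   vertex 1.4 1.2 3.7
   vertex 5.7 4.2 3.1
   vertex 0.4 2.9 5.6
  endloop
 endfacet
 facet normal 0.488 -0.567 0.663
  outer loop
   vertex 1.4 1.2 3.7
   vertex 5.3 0.7 0.4
   vertex 5.7 4.2 3.1
  endloop
 endfacet
 facet normal 0.039 -0.980 0.194
  outer loop
   vertex 1.4 1.2 3.7
   vertex 4.8 0.7 0.5
   vertex 5.3 0.7 0.4
  endloop
 endfacet
 facet normal -0.305 0.939 -0.158
  outer loop
   vertex 3.6 3.4 2.4
   vertex 0.4 2.9 5.6
   vertex 5.7 4.2 3.1
  endloop
 endfacet
 facet normal -0.135 0.829 -0.543
  outer loop
   vertex 3.6 3.4 2.4
   vertex 5.7 4.2 3.1
   vertex 3.3 2.5 1.1
  endloop
 endfacet
 facet normal -0.642 -0.300 -0.706
  outer loop
   vertex 2.2 2.5 2.1
   vertex 3.3 2.5 1.1
   vertex 4.8 0.7 0.5
  endloop
 endfacet
 facet normal -0.662 -0.384 -0.643
  outer loop
   vertex 2.2 2.5 2.1
   vertex 4.8 0.7 0.5
   vertex 1.4 1.2 3.7
  endloop
 endfacet
 facet normal -0.890 -0.014 -0.456
  outer loop
   vertex 2.2 2.5 2.1
   vertex 1.4 1.2 3.7
   vertex 0.4 2.9 5.6
  endloop
 endfacet
 facet normal -0.459 0.825 -0.330
  outer loop
   vertex 2.2 2.5 2.1
   vertex 0.4 2.9 5.6
   vertex 3.6 3.4 2.4
  endloop
 endfacet
 facet normal -0.412 0.791 -0.453
  outer loop
   vertex 2.2 2.5 2.1
   vertex 3.6 3.4 2.4
   vertex 3.3 2.5 1.1
  endloop
 endfacet
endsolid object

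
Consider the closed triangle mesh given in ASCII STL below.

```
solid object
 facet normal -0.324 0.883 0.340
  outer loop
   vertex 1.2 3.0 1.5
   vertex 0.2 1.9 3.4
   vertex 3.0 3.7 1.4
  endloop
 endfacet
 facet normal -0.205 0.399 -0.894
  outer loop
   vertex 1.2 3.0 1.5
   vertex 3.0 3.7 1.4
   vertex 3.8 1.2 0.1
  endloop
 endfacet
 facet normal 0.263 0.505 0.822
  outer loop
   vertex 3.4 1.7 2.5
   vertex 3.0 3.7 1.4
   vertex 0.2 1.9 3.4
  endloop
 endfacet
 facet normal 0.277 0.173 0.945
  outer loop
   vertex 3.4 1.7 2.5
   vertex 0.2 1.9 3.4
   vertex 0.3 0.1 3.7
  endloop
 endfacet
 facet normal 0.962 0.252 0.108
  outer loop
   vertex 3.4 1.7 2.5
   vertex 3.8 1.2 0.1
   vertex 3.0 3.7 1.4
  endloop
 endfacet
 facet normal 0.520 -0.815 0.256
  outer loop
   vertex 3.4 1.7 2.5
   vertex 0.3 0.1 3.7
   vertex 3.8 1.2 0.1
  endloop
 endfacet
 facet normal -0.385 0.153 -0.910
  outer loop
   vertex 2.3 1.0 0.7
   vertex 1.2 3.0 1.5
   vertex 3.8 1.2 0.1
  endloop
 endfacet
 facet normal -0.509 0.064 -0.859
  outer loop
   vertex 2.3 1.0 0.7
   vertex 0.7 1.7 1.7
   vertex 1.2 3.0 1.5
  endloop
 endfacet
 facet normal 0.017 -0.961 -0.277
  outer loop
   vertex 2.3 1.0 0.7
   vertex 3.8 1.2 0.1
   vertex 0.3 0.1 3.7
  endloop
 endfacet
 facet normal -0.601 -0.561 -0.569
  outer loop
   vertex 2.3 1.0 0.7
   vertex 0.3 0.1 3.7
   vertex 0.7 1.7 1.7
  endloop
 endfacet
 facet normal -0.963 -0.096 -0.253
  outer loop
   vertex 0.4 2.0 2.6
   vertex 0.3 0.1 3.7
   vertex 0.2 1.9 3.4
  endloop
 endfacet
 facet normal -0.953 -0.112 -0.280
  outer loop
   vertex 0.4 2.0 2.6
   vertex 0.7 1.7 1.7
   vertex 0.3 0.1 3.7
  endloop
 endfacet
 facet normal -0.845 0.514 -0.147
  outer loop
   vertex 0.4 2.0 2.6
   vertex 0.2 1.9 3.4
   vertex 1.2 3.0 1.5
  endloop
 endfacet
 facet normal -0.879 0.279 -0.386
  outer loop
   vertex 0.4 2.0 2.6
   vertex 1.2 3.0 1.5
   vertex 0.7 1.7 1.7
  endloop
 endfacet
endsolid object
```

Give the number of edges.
21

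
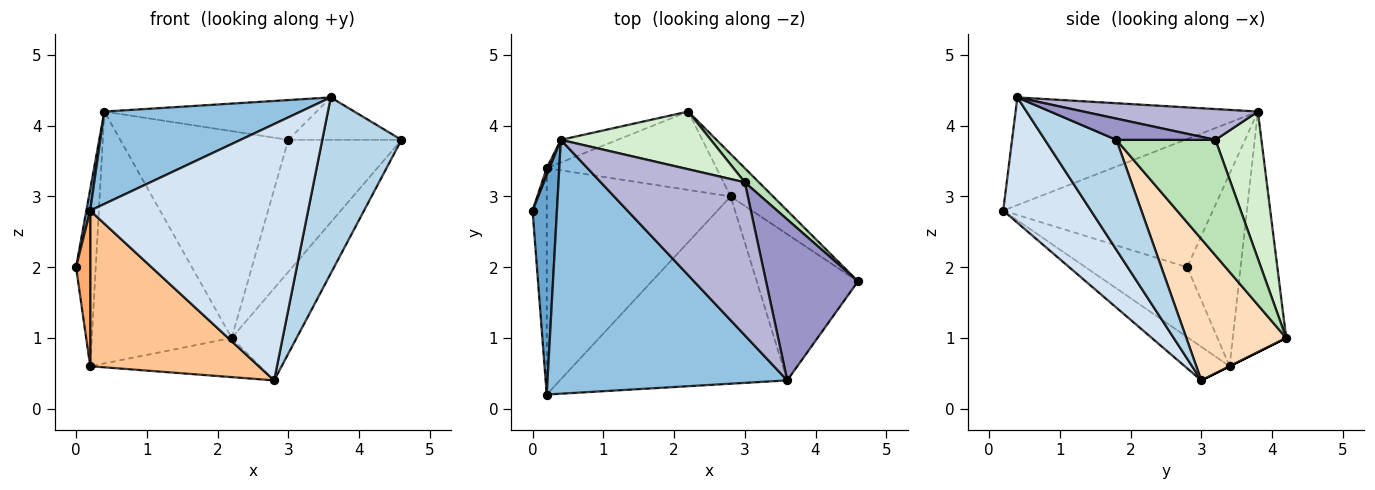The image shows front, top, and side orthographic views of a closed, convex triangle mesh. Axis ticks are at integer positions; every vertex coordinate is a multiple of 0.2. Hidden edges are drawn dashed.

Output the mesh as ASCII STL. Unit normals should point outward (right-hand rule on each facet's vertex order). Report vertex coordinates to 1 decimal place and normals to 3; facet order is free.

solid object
 facet normal -0.982 -0.018 0.187
  outer loop
   vertex 0.4 3.8 4.2
   vertex 0.0 2.8 2.0
   vertex 0.2 0.2 2.8
  endloop
 endfacet
 facet normal -0.389 -0.315 0.866
  outer loop
   vertex 3.6 0.4 4.4
   vertex 0.4 3.8 4.2
   vertex 0.2 0.2 2.8
  endloop
 endfacet
 facet normal 0.570 -0.632 -0.525
  outer loop
   vertex 3.6 0.4 4.4
   vertex 2.8 3.0 0.4
   vertex 4.6 1.8 3.8
  endloop
 endfacet
 facet normal 0.309 -0.768 -0.561
  outer loop
   vertex 3.6 0.4 4.4
   vertex 0.2 0.2 2.8
   vertex 2.8 3.0 0.4
  endloop
 endfacet
 facet normal -0.938 0.345 0.014
  outer loop
   vertex 0.2 3.4 0.6
   vertex 0.0 2.8 2.0
   vertex 0.4 3.8 4.2
  endloop
 endfacet
 facet normal -0.971 -0.135 -0.197
  outer loop
   vertex 0.2 3.4 0.6
   vertex 0.2 0.2 2.8
   vertex 0.0 2.8 2.0
  endloop
 endfacet
 facet normal -0.149 -0.560 -0.815
  outer loop
   vertex 0.2 3.4 0.6
   vertex 2.8 3.0 0.4
   vertex 0.2 0.2 2.8
  endloop
 endfacet
 facet normal 0.813 0.529 -0.244
  outer loop
   vertex 2.2 4.2 1.0
   vertex 4.6 1.8 3.8
   vertex 2.8 3.0 0.4
  endloop
 endfacet
 facet normal 0.000 0.447 -0.894
  outer loop
   vertex 2.2 4.2 1.0
   vertex 2.8 3.0 0.4
   vertex 0.2 3.4 0.6
  endloop
 endfacet
 facet normal -0.356 0.931 -0.084
  outer loop
   vertex 2.2 4.2 1.0
   vertex 0.2 3.4 0.6
   vertex 0.4 3.8 4.2
  endloop
 endfacet
 facet normal 0.656 0.750 0.080
  outer loop
   vertex 3.0 3.2 3.8
   vertex 4.6 1.8 3.8
   vertex 2.2 4.2 1.0
  endloop
 endfacet
 facet normal 0.255 0.931 0.260
  outer loop
   vertex 3.0 3.2 3.8
   vertex 2.2 4.2 1.0
   vertex 0.4 3.8 4.2
  endloop
 endfacet
 facet normal 0.218 0.249 0.944
  outer loop
   vertex 3.0 3.2 3.8
   vertex 3.6 0.4 4.4
   vertex 4.6 1.8 3.8
  endloop
 endfacet
 facet normal 0.203 0.247 0.948
  outer loop
   vertex 3.0 3.2 3.8
   vertex 0.4 3.8 4.2
   vertex 3.6 0.4 4.4
  endloop
 endfacet
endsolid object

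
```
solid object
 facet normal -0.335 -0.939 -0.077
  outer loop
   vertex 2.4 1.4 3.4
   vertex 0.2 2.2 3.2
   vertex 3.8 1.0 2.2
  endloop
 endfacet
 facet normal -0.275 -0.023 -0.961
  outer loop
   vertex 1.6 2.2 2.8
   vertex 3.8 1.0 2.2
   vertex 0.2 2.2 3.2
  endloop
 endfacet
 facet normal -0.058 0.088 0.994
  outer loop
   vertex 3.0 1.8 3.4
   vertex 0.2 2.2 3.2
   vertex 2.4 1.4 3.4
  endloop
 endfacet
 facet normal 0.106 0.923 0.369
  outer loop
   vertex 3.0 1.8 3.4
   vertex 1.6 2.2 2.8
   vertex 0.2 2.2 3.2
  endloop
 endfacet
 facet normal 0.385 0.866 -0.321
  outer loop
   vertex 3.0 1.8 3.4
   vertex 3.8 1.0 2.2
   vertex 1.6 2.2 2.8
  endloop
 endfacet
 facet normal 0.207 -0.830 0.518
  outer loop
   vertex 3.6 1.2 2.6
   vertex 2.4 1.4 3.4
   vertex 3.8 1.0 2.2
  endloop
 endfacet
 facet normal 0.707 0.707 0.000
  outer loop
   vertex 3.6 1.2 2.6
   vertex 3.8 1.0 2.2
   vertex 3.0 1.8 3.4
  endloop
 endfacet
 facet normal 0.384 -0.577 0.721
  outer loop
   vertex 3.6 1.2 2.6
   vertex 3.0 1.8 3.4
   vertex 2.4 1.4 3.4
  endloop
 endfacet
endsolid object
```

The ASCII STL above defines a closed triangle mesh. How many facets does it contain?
8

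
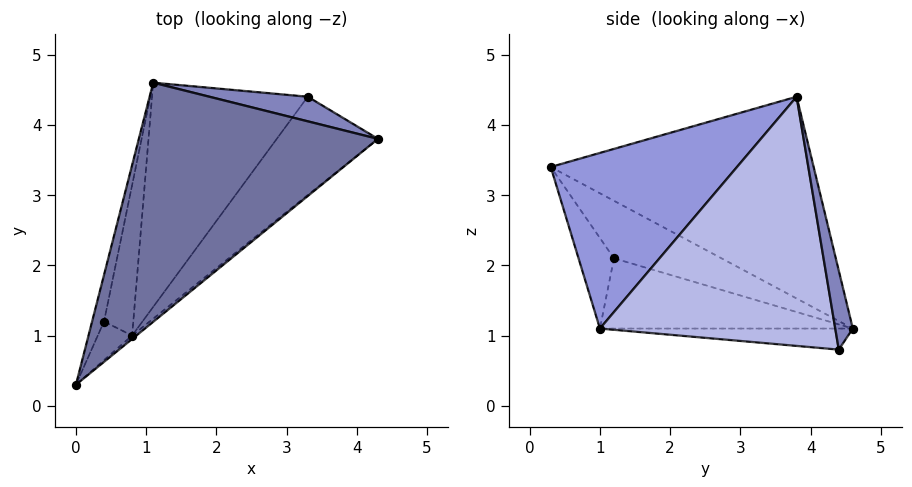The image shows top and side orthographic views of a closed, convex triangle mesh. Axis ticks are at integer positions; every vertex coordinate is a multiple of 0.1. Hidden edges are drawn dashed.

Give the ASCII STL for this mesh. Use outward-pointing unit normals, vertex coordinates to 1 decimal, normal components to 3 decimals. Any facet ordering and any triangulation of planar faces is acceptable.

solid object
 facet normal -0.559 0.498 0.663
  outer loop
   vertex 1.1 4.6 1.1
   vertex 0.0 0.3 3.4
   vertex 4.3 3.8 4.4
  endloop
 endfacet
 facet normal 0.108 0.985 0.134
  outer loop
   vertex 3.3 4.4 0.8
   vertex 1.1 4.6 1.1
   vertex 4.3 3.8 4.4
  endloop
 endfacet
 facet normal 0.633 -0.774 -0.015
  outer loop
   vertex 0.8 1.0 1.1
   vertex 4.3 3.8 4.4
   vertex 0.0 0.3 3.4
  endloop
 endfacet
 facet normal 0.754 -0.581 -0.306
  outer loop
   vertex 0.8 1.0 1.1
   vertex 3.3 4.4 0.8
   vertex 4.3 3.8 4.4
  endloop
 endfacet
 facet normal -0.134 0.011 -0.991
  outer loop
   vertex 0.8 1.0 1.1
   vertex 1.1 4.6 1.1
   vertex 3.3 4.4 0.8
  endloop
 endfacet
 facet normal -0.969 0.140 -0.201
  outer loop
   vertex 0.4 1.2 2.1
   vertex 0.0 0.3 3.4
   vertex 1.1 4.6 1.1
  endloop
 endfacet
 facet normal -0.931 -0.096 -0.353
  outer loop
   vertex 0.4 1.2 2.1
   vertex 0.8 1.0 1.1
   vertex 0.0 0.3 3.4
  endloop
 endfacet
 facet normal -0.920 0.077 -0.383
  outer loop
   vertex 0.4 1.2 2.1
   vertex 1.1 4.6 1.1
   vertex 0.8 1.0 1.1
  endloop
 endfacet
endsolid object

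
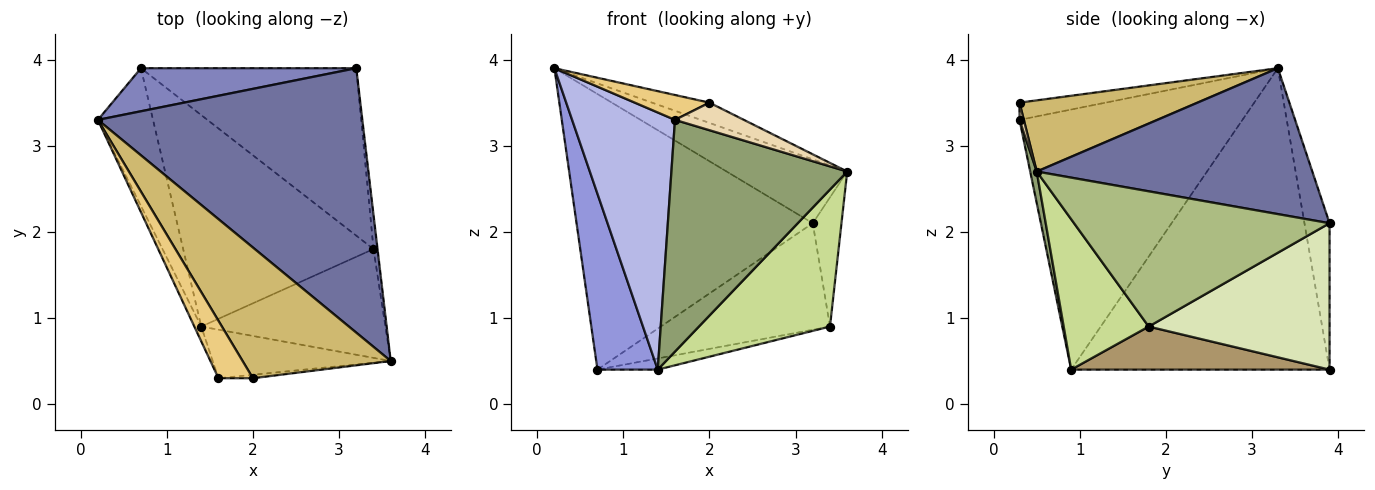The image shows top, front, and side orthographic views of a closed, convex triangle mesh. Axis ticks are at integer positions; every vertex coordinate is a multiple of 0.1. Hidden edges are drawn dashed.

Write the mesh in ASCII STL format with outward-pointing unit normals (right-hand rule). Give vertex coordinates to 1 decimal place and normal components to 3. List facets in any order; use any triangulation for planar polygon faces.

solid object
 facet normal 0.473 0.207 0.857
  outer loop
   vertex 3.2 3.9 2.1
   vertex 0.2 3.3 3.9
   vertex 3.6 0.5 2.7
  endloop
 endfacet
 facet normal -0.104 0.983 0.154
  outer loop
   vertex 0.7 3.9 0.4
   vertex 0.2 3.3 3.9
   vertex 3.2 3.9 2.1
  endloop
 endfacet
 facet normal -0.959 -0.224 -0.175
  outer loop
   vertex 0.7 3.9 0.4
   vertex 1.4 0.9 0.4
   vertex 0.2 3.3 3.9
  endloop
 endfacet
 facet normal -0.908 -0.419 -0.024
  outer loop
   vertex 1.6 0.3 3.3
   vertex 0.2 3.3 3.9
   vertex 1.4 0.9 0.4
  endloop
 endfacet
 facet normal 0.036 -0.978 -0.205
  outer loop
   vertex 1.6 0.3 3.3
   vertex 1.4 0.9 0.4
   vertex 3.6 0.5 2.7
  endloop
 endfacet
 facet normal 0.993 0.112 -0.030
  outer loop
   vertex 3.4 1.8 0.9
   vertex 3.2 3.9 2.1
   vertex 3.6 0.5 2.7
  endloop
 endfacet
 facet normal 0.453 -0.698 -0.555
  outer loop
   vertex 3.4 1.8 0.9
   vertex 3.6 0.5 2.7
   vertex 1.4 0.9 0.4
  endloop
 endfacet
 facet normal 0.498 0.466 -0.732
  outer loop
   vertex 3.4 1.8 0.9
   vertex 0.7 3.9 0.4
   vertex 3.2 3.9 2.1
  endloop
 endfacet
 facet normal 0.220 0.051 -0.974
  outer loop
   vertex 3.4 1.8 0.9
   vertex 1.4 0.9 0.4
   vertex 0.7 3.9 0.4
  endloop
 endfacet
 facet normal 0.429 0.138 0.893
  outer loop
   vertex 2.0 0.3 3.5
   vertex 3.6 0.5 2.7
   vertex 0.2 3.3 3.9
  endloop
 endfacet
 facet normal -0.417 -0.361 0.834
  outer loop
   vertex 2.0 0.3 3.5
   vertex 0.2 3.3 3.9
   vertex 1.6 0.3 3.3
  endloop
 endfacet
 facet normal 0.062 -0.990 -0.124
  outer loop
   vertex 2.0 0.3 3.5
   vertex 1.6 0.3 3.3
   vertex 3.6 0.5 2.7
  endloop
 endfacet
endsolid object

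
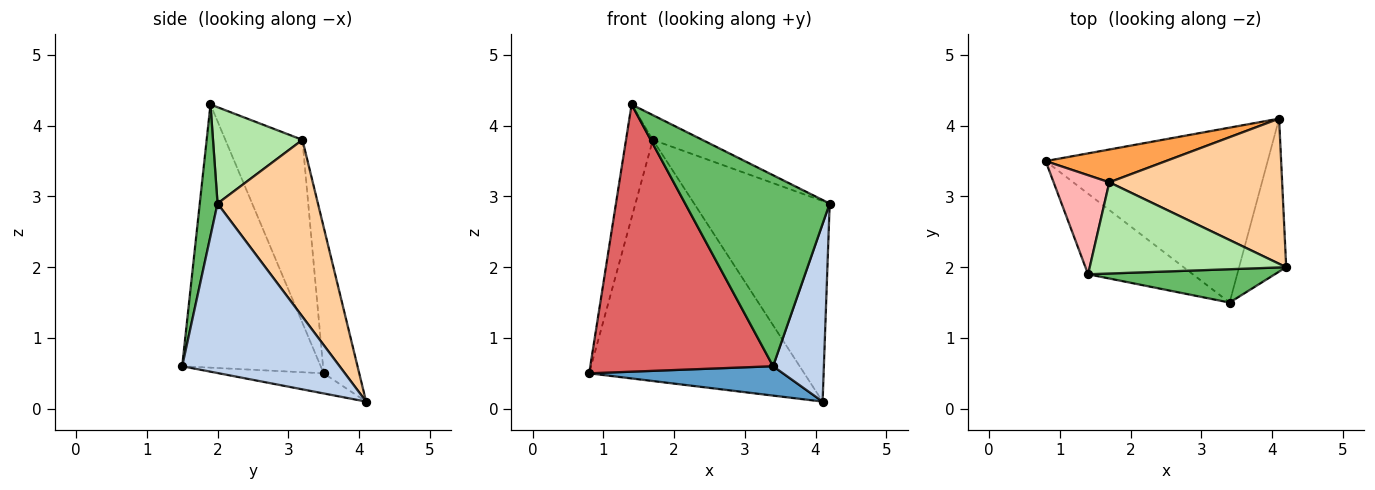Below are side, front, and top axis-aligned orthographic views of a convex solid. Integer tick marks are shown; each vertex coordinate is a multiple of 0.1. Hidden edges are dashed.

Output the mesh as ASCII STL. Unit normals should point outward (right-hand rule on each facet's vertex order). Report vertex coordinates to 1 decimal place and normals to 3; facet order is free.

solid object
 facet normal -0.089 -0.165 -0.982
  outer loop
   vertex 3.4 1.5 0.6
   vertex 0.8 3.5 0.5
   vertex 4.1 4.1 0.1
  endloop
 endfacet
 facet normal 0.920 -0.297 -0.256
  outer loop
   vertex 3.4 1.5 0.6
   vertex 4.1 4.1 0.1
   vertex 4.2 2.0 2.9
  endloop
 endfacet
 facet normal -0.162 0.978 0.133
  outer loop
   vertex 1.7 3.2 3.8
   vertex 4.1 4.1 0.1
   vertex 0.8 3.5 0.5
  endloop
 endfacet
 facet normal 0.514 0.695 0.503
  outer loop
   vertex 1.7 3.2 3.8
   vertex 4.2 2.0 2.9
   vertex 4.1 4.1 0.1
  endloop
 endfacet
 facet normal 0.120 -0.978 0.171
  outer loop
   vertex 1.4 1.9 4.3
   vertex 3.4 1.5 0.6
   vertex 4.2 2.0 2.9
  endloop
 endfacet
 facet normal 0.428 0.237 0.872
  outer loop
   vertex 1.4 1.9 4.3
   vertex 4.2 2.0 2.9
   vertex 1.7 3.2 3.8
  endloop
 endfacet
 facet normal -0.587 -0.775 -0.234
  outer loop
   vertex 1.4 1.9 4.3
   vertex 0.8 3.5 0.5
   vertex 3.4 1.5 0.6
  endloop
 endfacet
 facet normal -0.908 0.316 0.276
  outer loop
   vertex 1.4 1.9 4.3
   vertex 1.7 3.2 3.8
   vertex 0.8 3.5 0.5
  endloop
 endfacet
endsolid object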